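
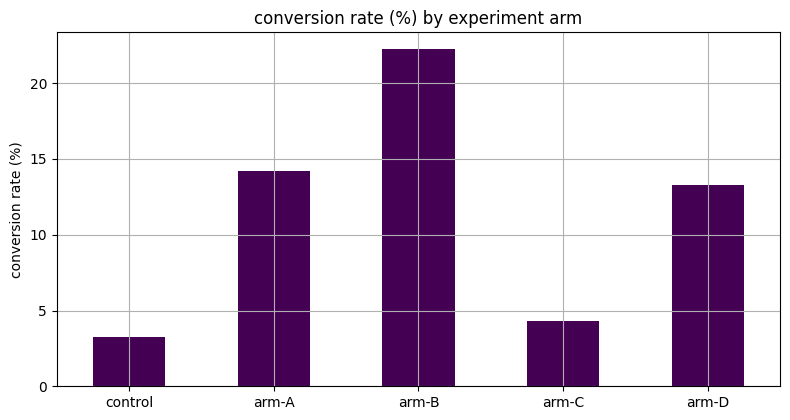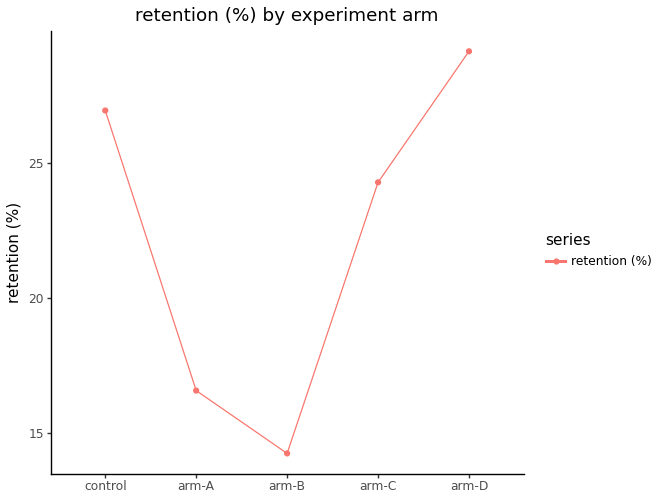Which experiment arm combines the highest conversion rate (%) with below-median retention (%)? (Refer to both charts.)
arm-B

Chart 2 median retention (%) ≈ 25; below-median experiment arms: arm-A, arm-B. Among those, arm-B has the highest conversion rate (%) (≈ 20).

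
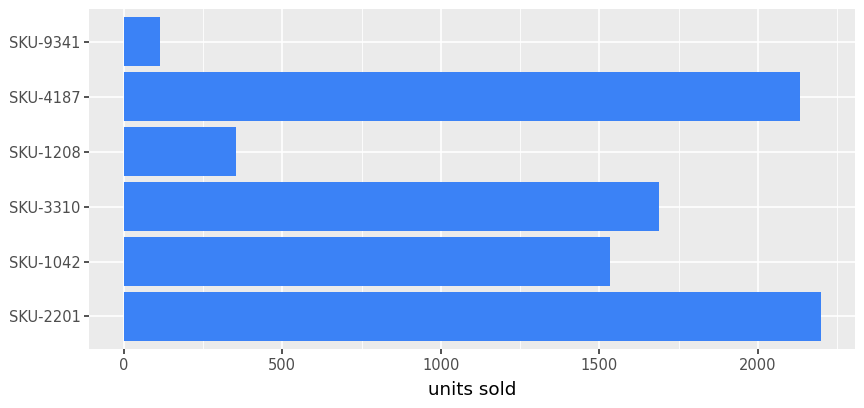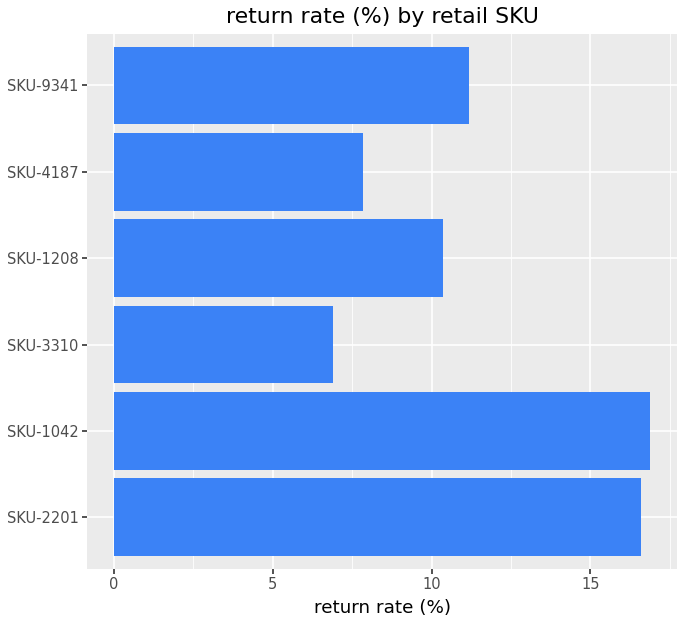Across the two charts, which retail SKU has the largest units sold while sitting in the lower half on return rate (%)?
Chart 2 median return rate (%) ≈ 10; below-median retail SKUs: SKU-3310, SKU-1208, SKU-4187. Among those, SKU-4187 has the highest units sold (≈ 2000).

SKU-4187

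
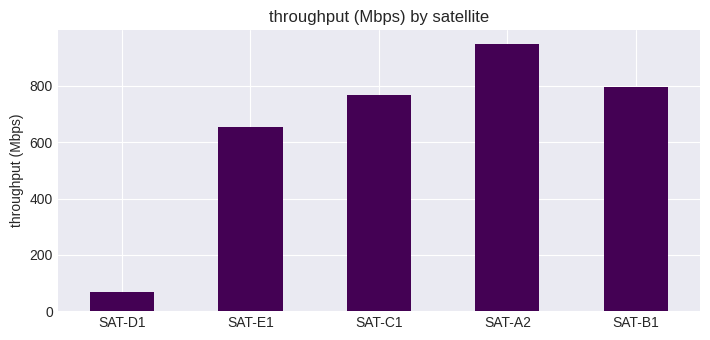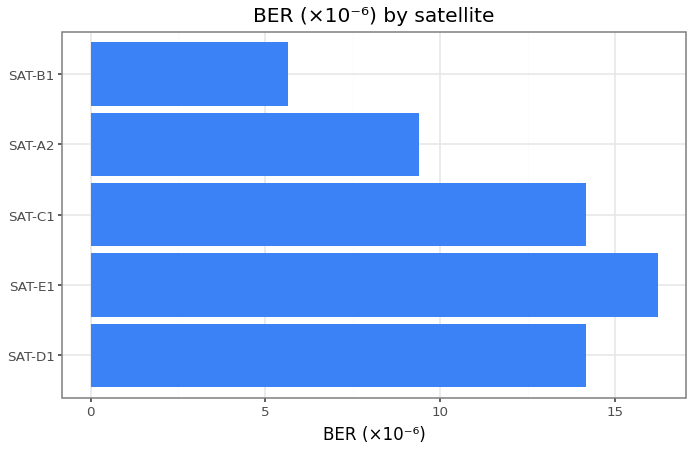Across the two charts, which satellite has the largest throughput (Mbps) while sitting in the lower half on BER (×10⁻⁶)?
Chart 2 median BER (×10⁻⁶) ≈ 14; below-median satellites: SAT-A2, SAT-B1. Among those, SAT-A2 has the highest throughput (Mbps) (≈ 900).

SAT-A2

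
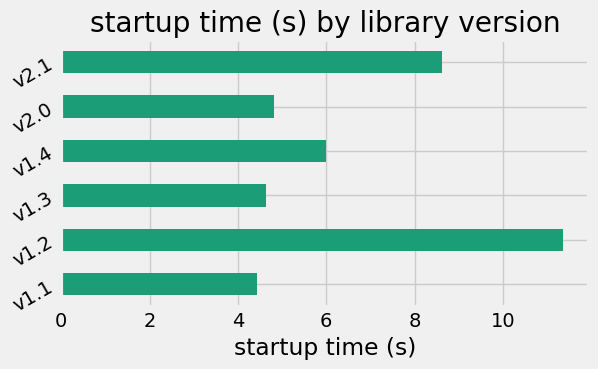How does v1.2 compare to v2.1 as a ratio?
≈ 1.22×

v1.2 ≈ 11, v2.1 ≈ 9; 11/9 ≈ 1.22.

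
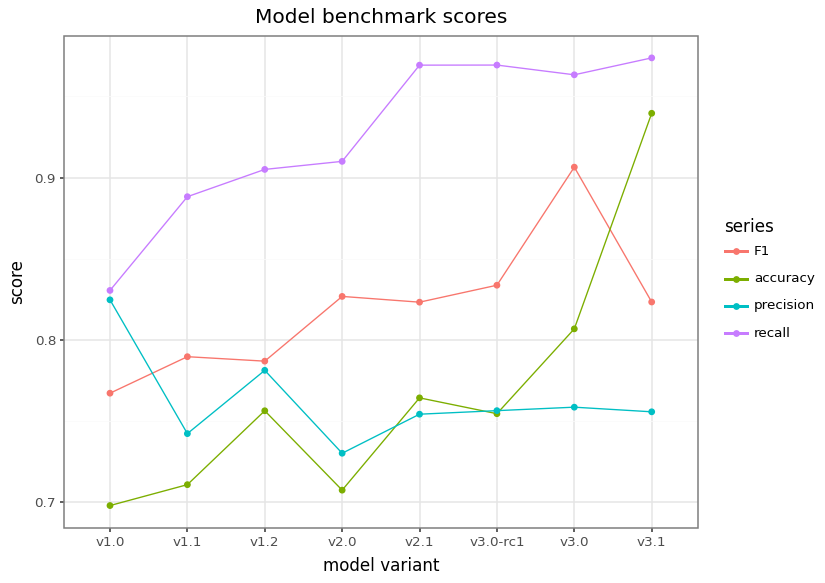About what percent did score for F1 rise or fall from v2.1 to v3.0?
≈ +12.5%

v2.1 ≈ 0.80, v3.0 ≈ 0.90; (0.90 − 0.80) / 0.80 ≈ +12.5%.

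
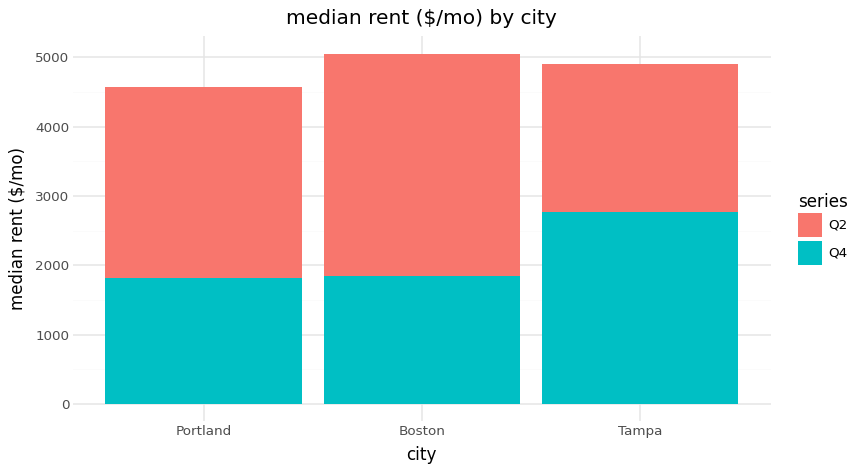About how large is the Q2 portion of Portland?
Q2 top ≈ 4500, bottom ≈ 2000; segment ≈ 2500.

≈ 2500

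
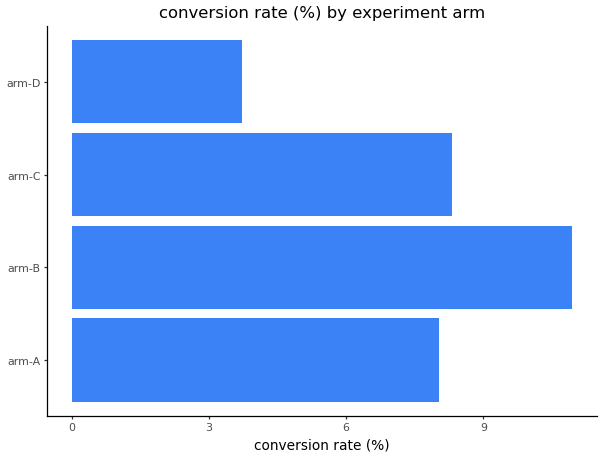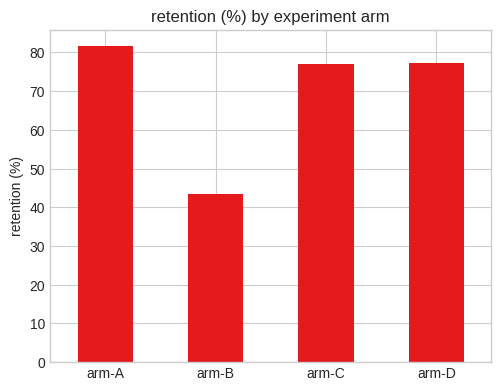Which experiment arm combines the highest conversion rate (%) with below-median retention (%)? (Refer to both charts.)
Chart 2 median retention (%) ≈ 80; below-median experiment arms: arm-B, arm-C. Among those, arm-B has the highest conversion rate (%) (≈ 10).

arm-B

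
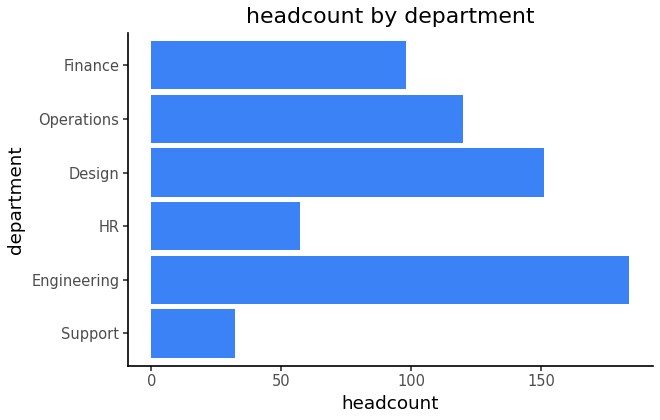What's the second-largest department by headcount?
Design

Top 3: Engineering ≈ 180, Design ≈ 160, Operations ≈ 120.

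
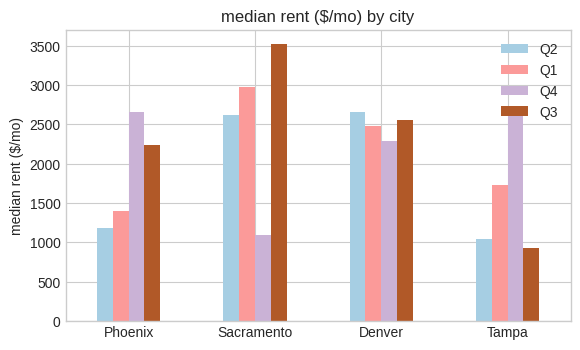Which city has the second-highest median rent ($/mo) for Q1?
Top 3 for Q1: Sacramento ≈ 3000, Denver ≈ 2500, Tampa ≈ 1500.

Denver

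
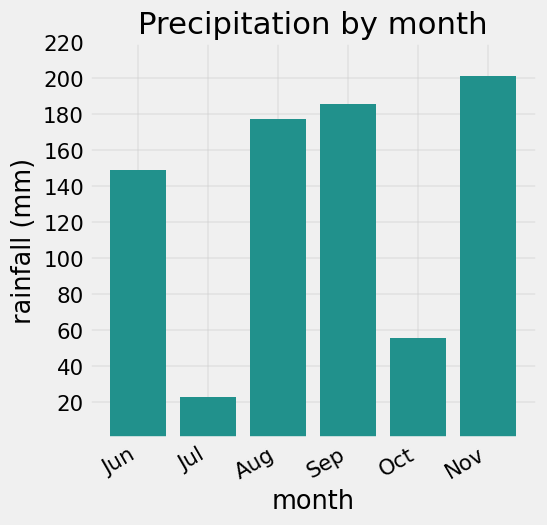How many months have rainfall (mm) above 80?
Above 80: Jun, Aug, Sep, Nov.

4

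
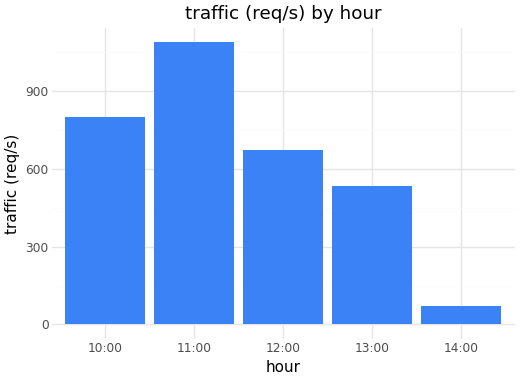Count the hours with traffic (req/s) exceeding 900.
1

Above 900: 11:00.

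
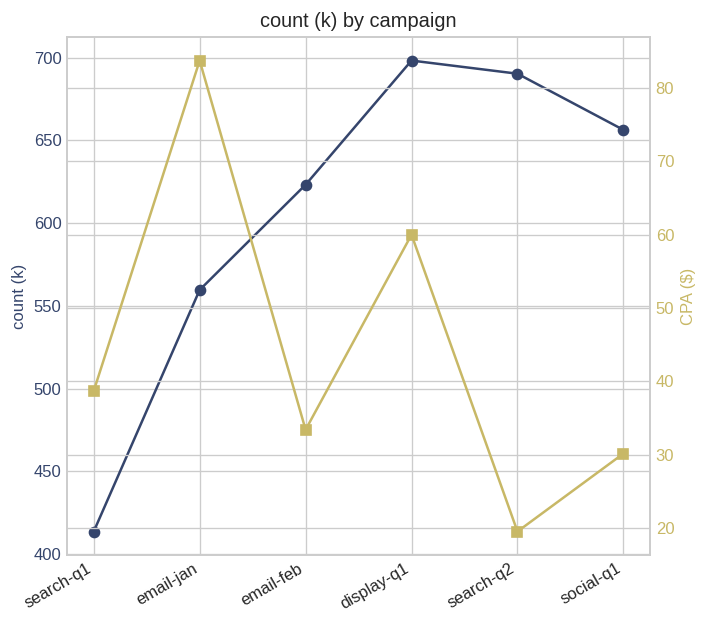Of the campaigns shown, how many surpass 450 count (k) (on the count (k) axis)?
5

Above 450: email-jan, email-feb, display-q1, search-q2, social-q1.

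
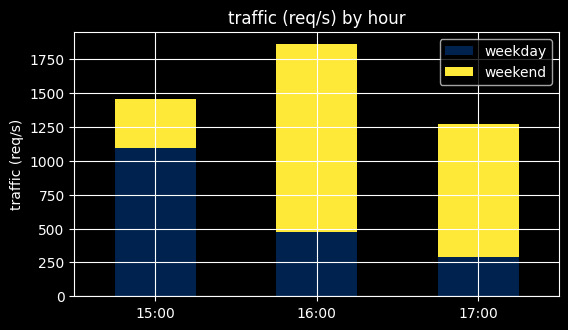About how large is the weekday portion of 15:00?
weekday top ≈ 1000, bottom ≈ 0; segment ≈ 1000.

≈ 1000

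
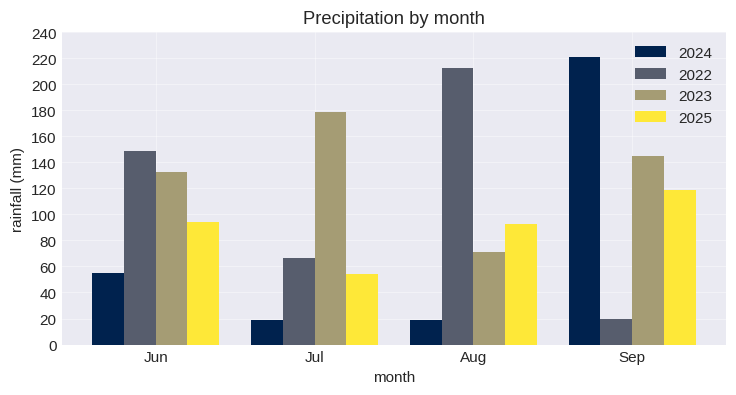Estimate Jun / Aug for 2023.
≈ 1.75×

Jun ≈ 140, Aug ≈ 80; 140/80 ≈ 1.75.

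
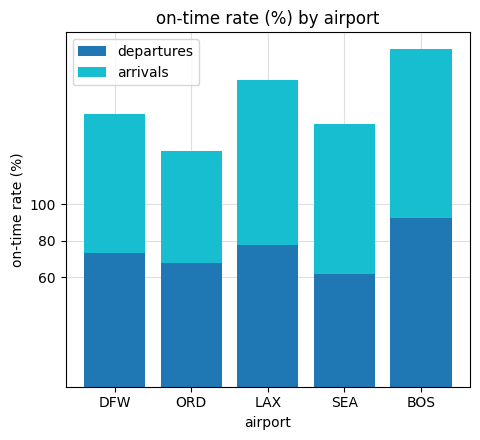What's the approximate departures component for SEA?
≈ 60

departures top ≈ 60, bottom ≈ 0; segment ≈ 60.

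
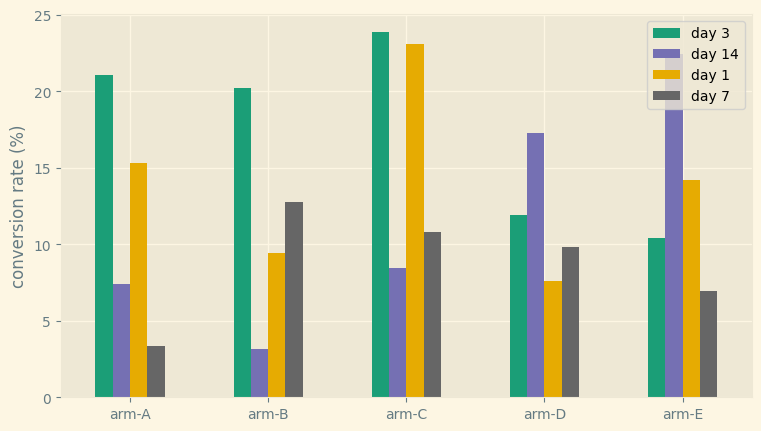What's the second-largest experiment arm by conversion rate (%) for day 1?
arm-A

Top 3 for day 1: arm-C ≈ 24, arm-A ≈ 16, arm-E ≈ 14.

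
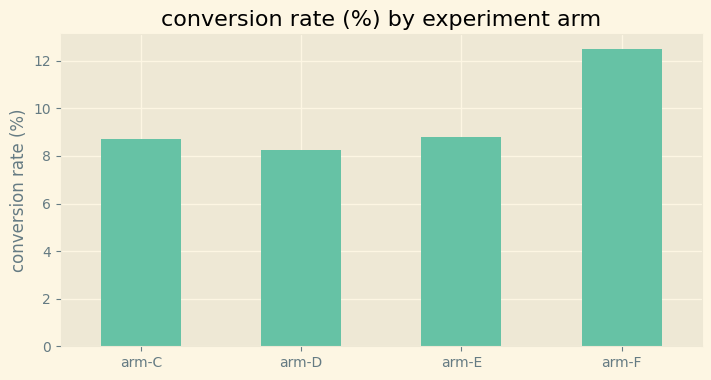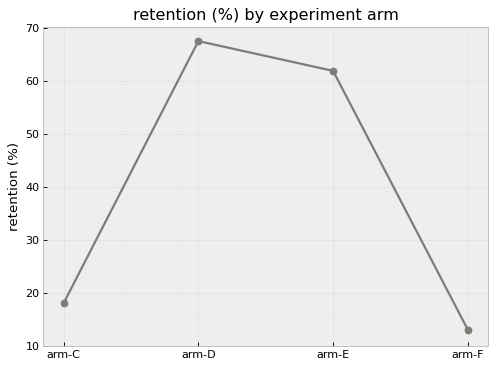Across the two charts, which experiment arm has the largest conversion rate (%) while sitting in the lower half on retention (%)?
Chart 2 median retention (%) ≈ 40; below-median experiment arms: arm-C, arm-F. Among those, arm-F has the highest conversion rate (%) (≈ 12).

arm-F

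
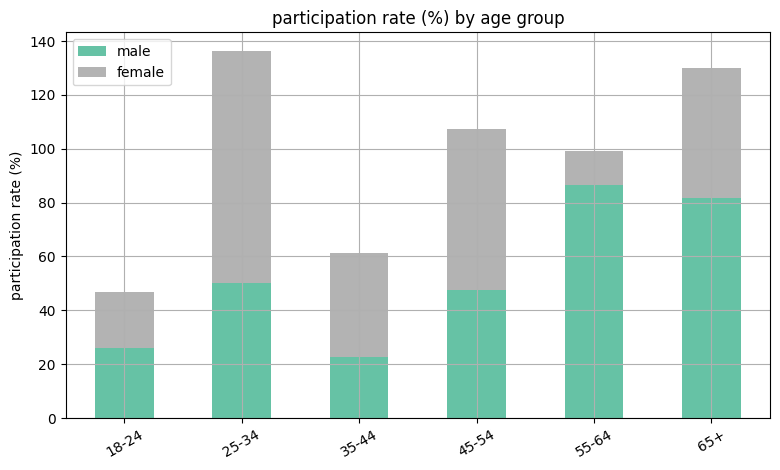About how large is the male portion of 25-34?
male top ≈ 60, bottom ≈ 0; segment ≈ 60.

≈ 60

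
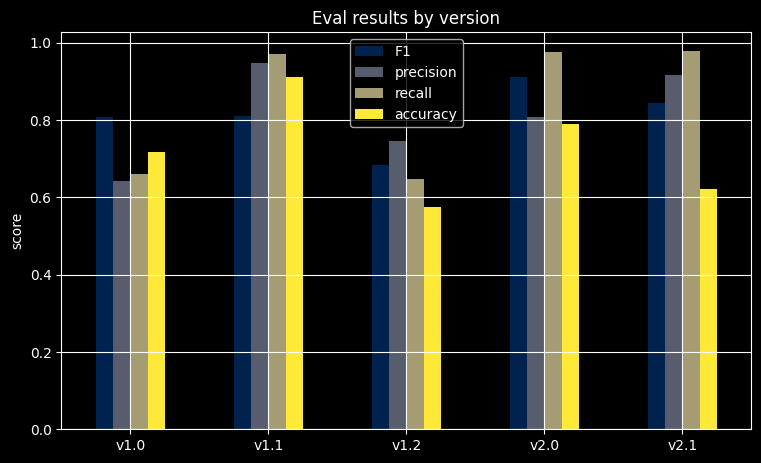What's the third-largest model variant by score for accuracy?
Top 4 for accuracy: v1.1 ≈ 0.9, v2.0 ≈ 0.8, v1.0 ≈ 0.7, v2.1 ≈ 0.6.

v1.0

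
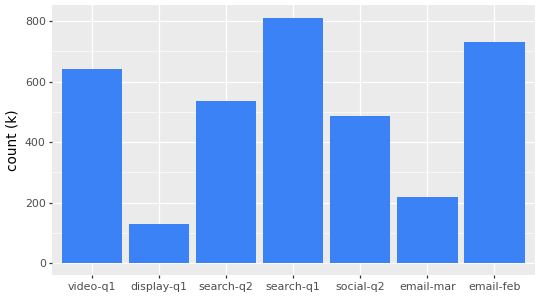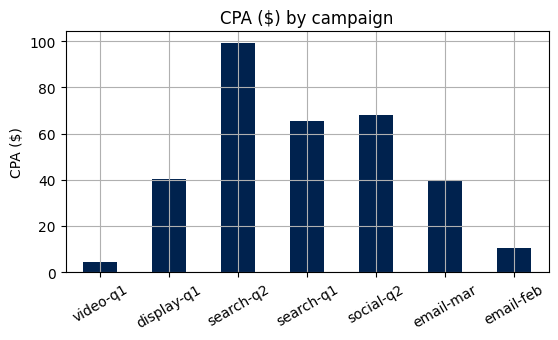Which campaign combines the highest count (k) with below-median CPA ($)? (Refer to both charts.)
Chart 2 median CPA ($) ≈ 40; below-median campaigns: video-q1, email-mar, email-feb. Among those, email-feb has the highest count (k) (≈ 700).

email-feb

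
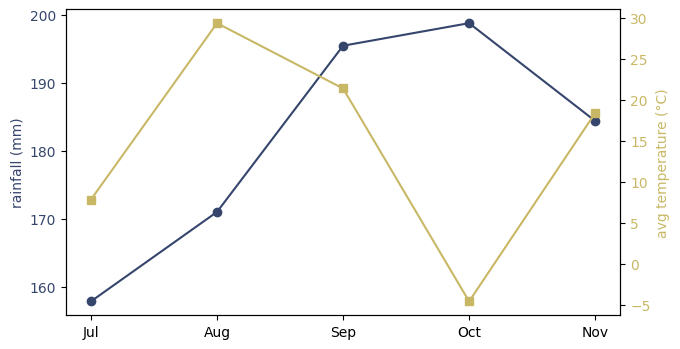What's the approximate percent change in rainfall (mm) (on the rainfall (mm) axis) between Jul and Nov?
Jul ≈ 160, Nov ≈ 185; (185 − 160) / 160 ≈ +15.6%.

≈ +15.6%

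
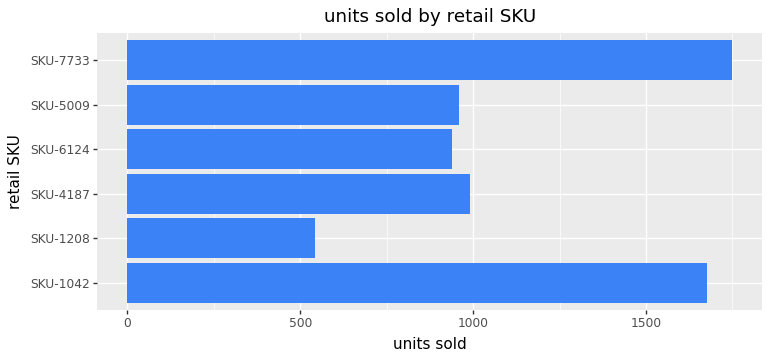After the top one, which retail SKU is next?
Top 3: SKU-7733 ≈ 1800, SKU-1042 ≈ 1600, SKU-4187 ≈ 1000.

SKU-1042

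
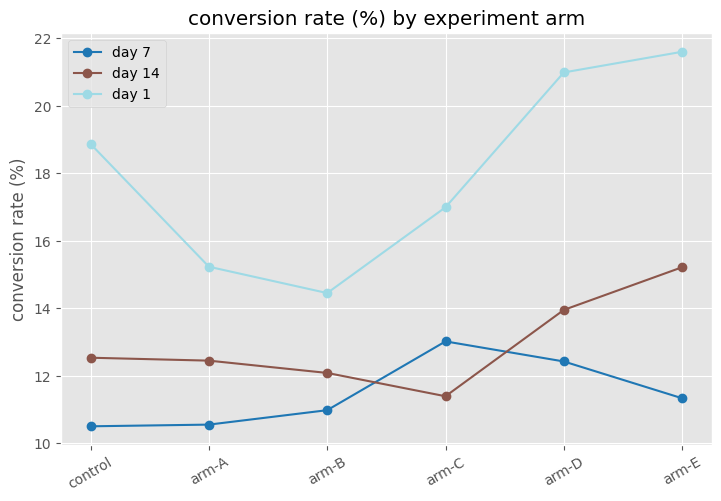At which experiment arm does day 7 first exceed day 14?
arm-C

arm-B: day 7 ≈ 11 vs day 14 ≈ 12 (not yet); arm-C: day 7 ≈ 13 vs day 14 ≈ 11 (first crossover).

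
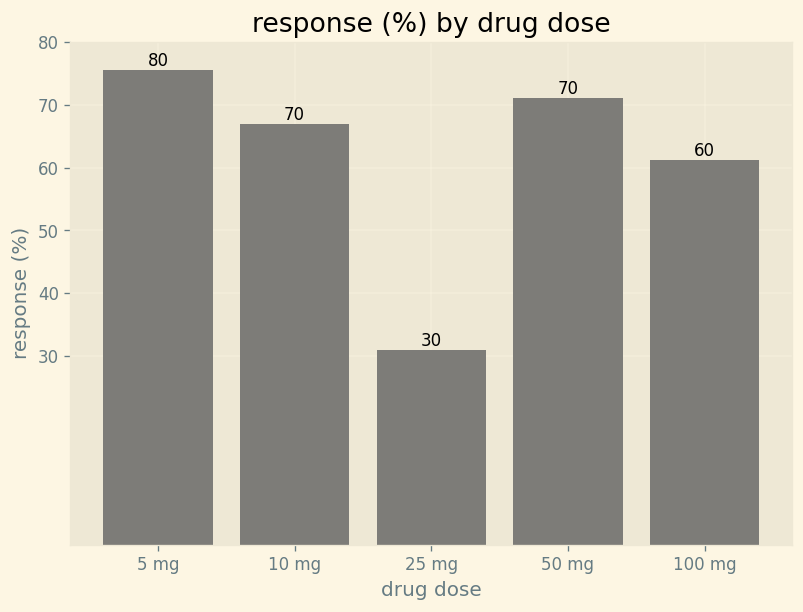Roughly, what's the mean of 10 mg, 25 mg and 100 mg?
(70 + 30 + 60) / 3 ≈ 53.

≈ 53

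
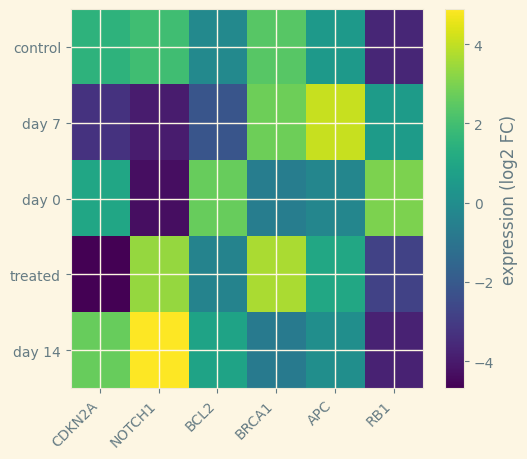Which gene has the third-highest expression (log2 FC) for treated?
Top 4 for treated: BRCA1 ≈ 4, NOTCH1 ≈ 3, APC ≈ 1, BCL2 ≈ 0.

APC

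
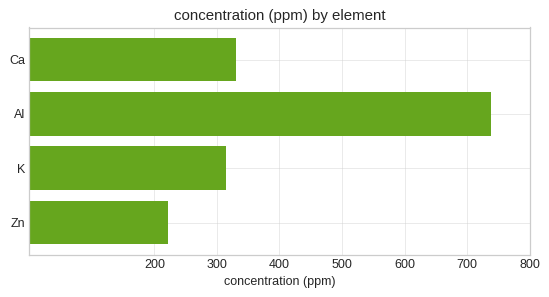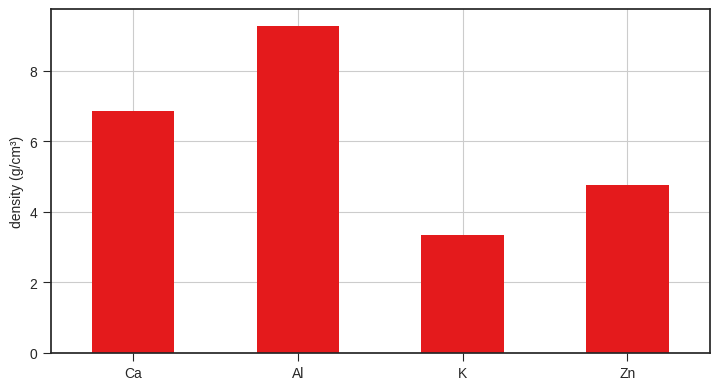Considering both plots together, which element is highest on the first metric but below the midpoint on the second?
Chart 2 median density (g/cm³) ≈ 6; below-median elements: K, Zn. Among those, K has the highest concentration (ppm) (≈ 300).

K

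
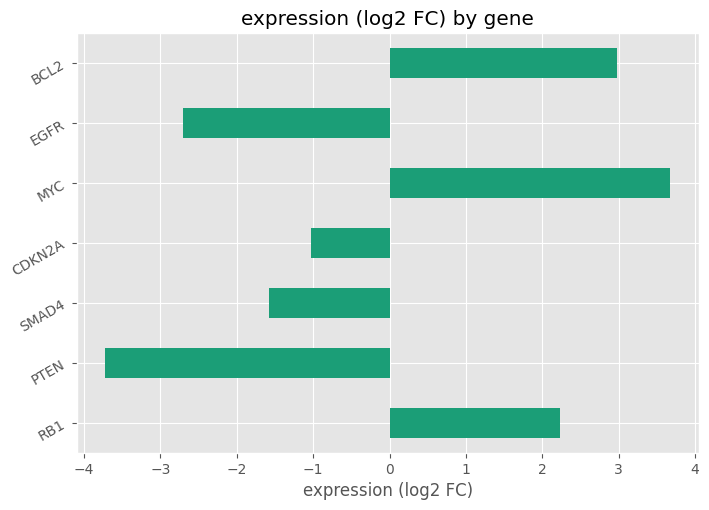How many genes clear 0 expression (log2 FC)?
3

Above 0: RB1, MYC, BCL2.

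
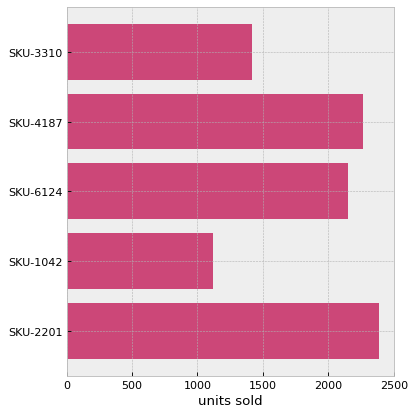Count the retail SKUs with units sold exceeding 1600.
3

Above 1600: SKU-4187, SKU-6124, SKU-2201.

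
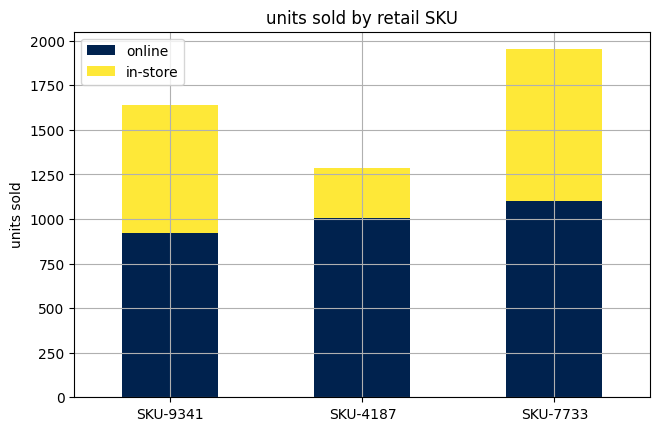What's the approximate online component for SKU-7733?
online top ≈ 1200, bottom ≈ 0; segment ≈ 1200.

≈ 1200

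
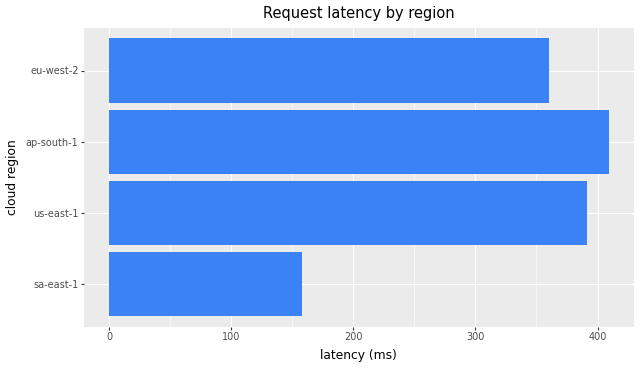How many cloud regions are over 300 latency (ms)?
3

Above 300: us-east-1, ap-south-1, eu-west-2.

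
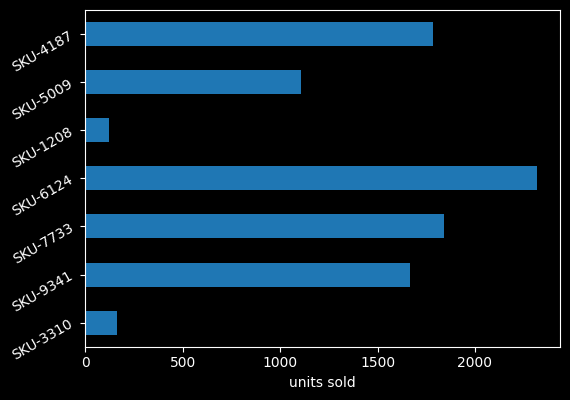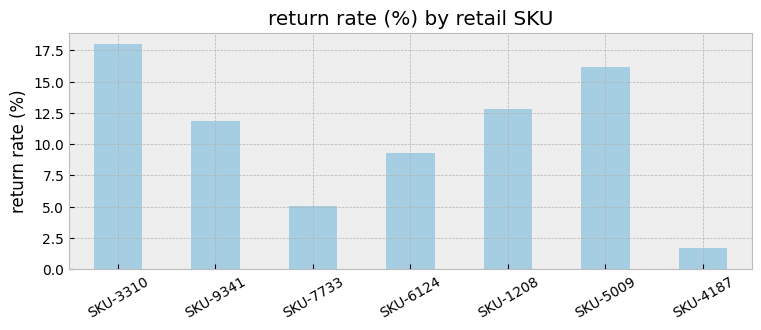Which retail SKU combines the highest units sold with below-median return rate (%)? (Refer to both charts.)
Chart 2 median return rate (%) ≈ 12; below-median retail SKUs: SKU-7733, SKU-6124, SKU-4187. Among those, SKU-6124 has the highest units sold (≈ 2500).

SKU-6124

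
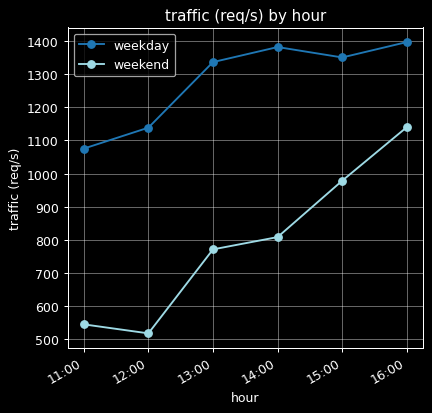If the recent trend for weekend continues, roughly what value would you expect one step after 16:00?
Last three: 800, 1000, 1100 → slope ≈ 150/step → next ≈ 1250.

≈ 1250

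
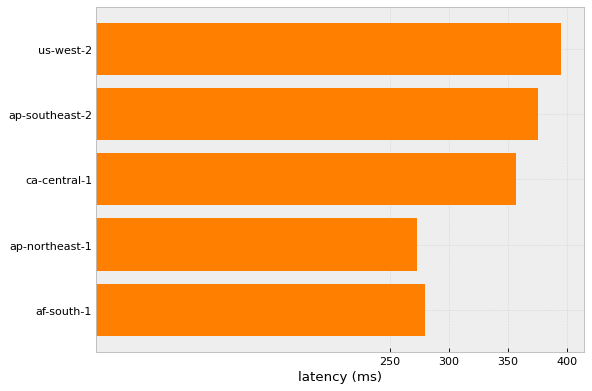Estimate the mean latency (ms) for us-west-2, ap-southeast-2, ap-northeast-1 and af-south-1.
≈ 338

(400 + 400 + 250 + 300) / 4 ≈ 338.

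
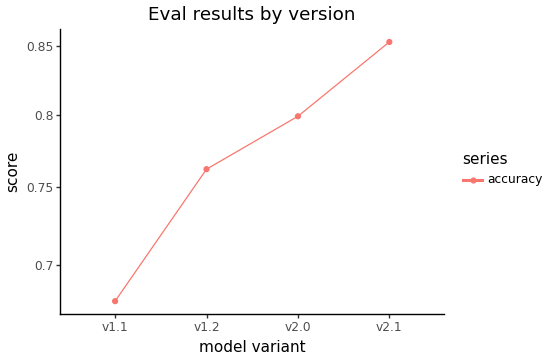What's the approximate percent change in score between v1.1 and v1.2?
≈ +11.8%

v1.1 ≈ 0.68, v1.2 ≈ 0.76; (0.76 − 0.68) / 0.68 ≈ +11.8%.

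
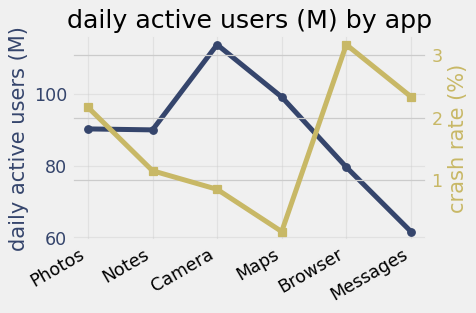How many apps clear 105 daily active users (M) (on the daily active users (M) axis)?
1

Above 105: Camera.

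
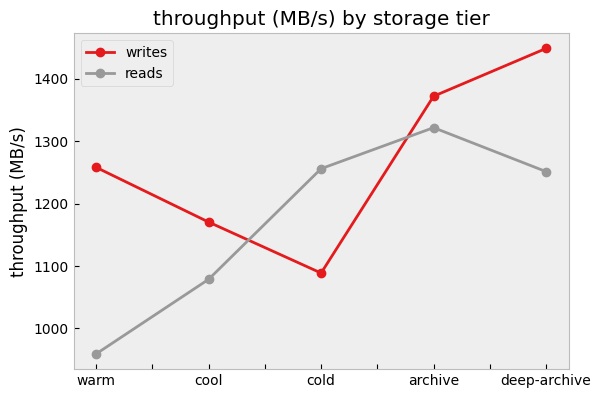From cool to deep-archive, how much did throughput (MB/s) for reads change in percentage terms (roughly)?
cool ≈ 1100, deep-archive ≈ 1250; (1250 − 1100) / 1100 ≈ +13.6%.

≈ +13.6%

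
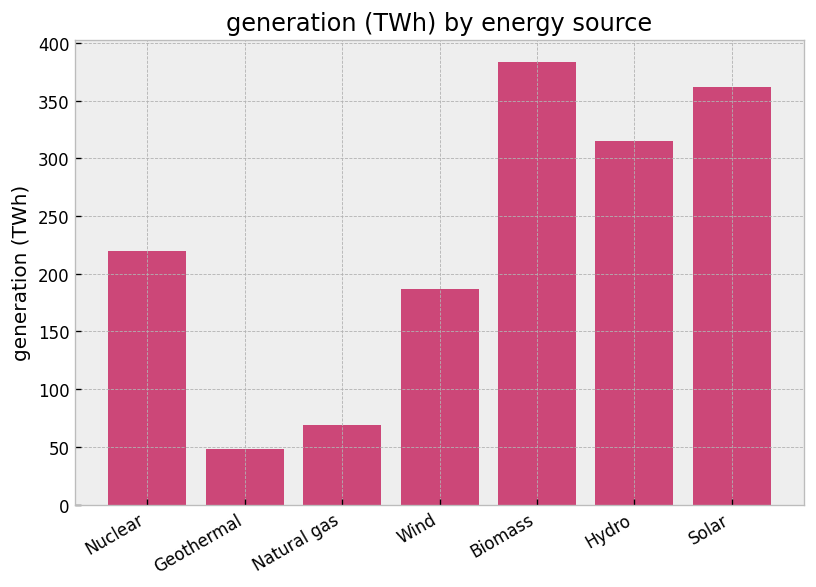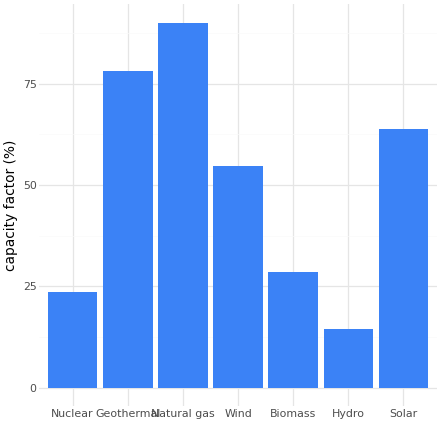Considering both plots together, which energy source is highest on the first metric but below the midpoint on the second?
Biomass

Chart 2 median capacity factor (%) ≈ 50; below-median energy sources: Nuclear, Biomass, Hydro. Among those, Biomass has the highest generation (TWh) (≈ 400).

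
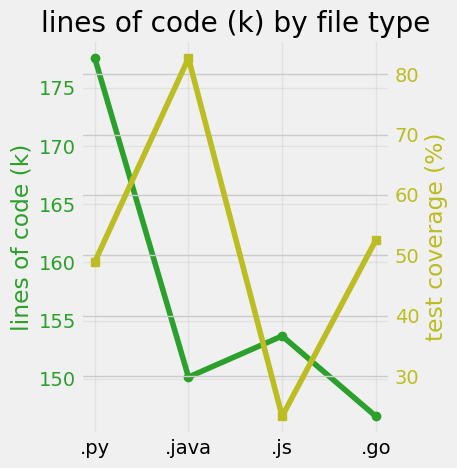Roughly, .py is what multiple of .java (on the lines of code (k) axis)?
.py ≈ 180, .java ≈ 150; 180/150 ≈ 1.2.

≈ 1.2×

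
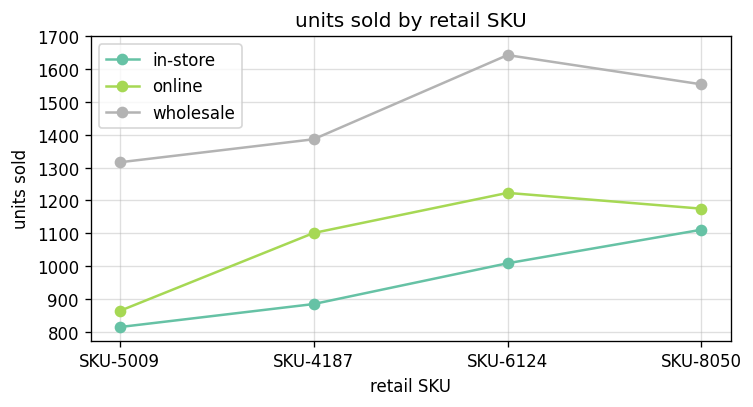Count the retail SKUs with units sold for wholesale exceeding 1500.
2

Above 1500: SKU-6124, SKU-8050.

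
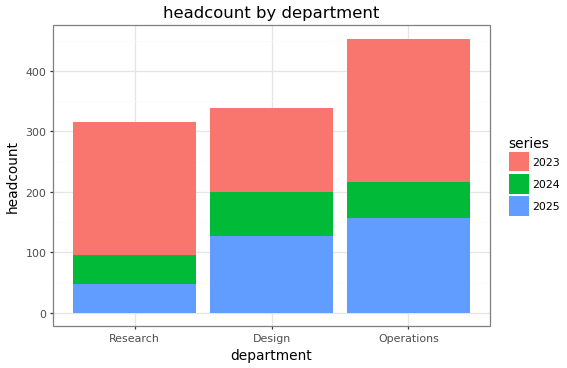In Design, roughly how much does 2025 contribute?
≈ 150

2025 top ≈ 150, bottom ≈ 0; segment ≈ 150.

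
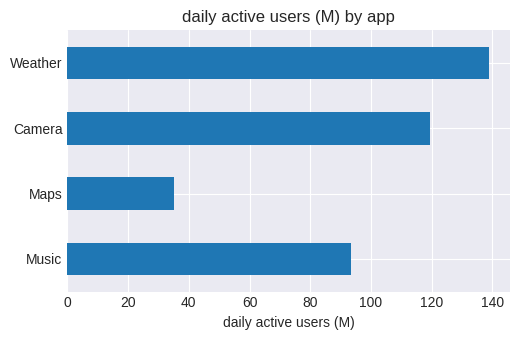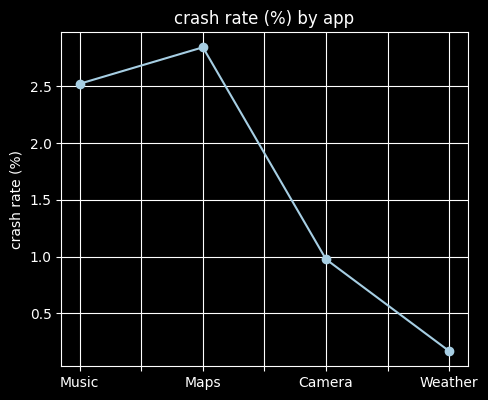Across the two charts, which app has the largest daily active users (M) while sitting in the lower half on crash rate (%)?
Weather

Chart 2 median crash rate (%) ≈ 1.5; below-median apps: Camera, Weather. Among those, Weather has the highest daily active users (M) (≈ 140).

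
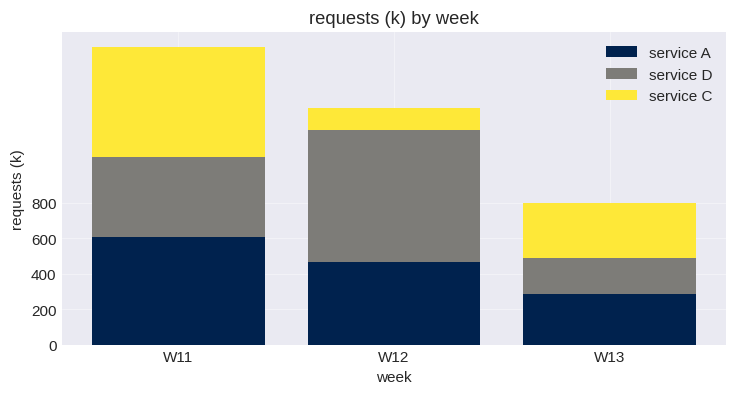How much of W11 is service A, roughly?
service A top ≈ 600, bottom ≈ 0; segment ≈ 600.

≈ 600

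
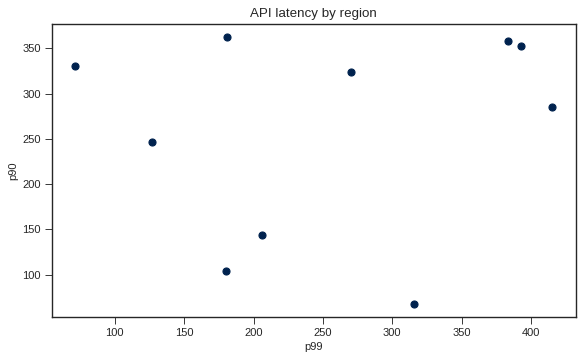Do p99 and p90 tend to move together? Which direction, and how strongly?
no clear correlation

Points are roughly uncorrelated; weak (|r| ≈ 0.1).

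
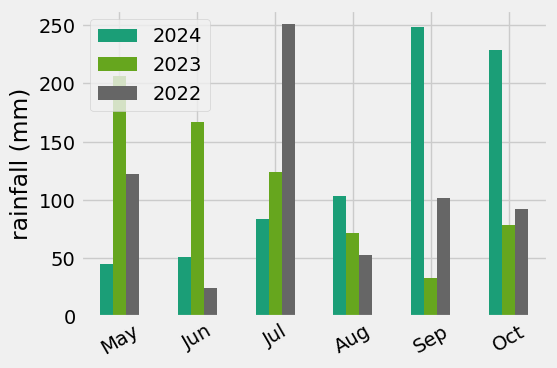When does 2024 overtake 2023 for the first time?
Jul: 2024 ≈ 75 vs 2023 ≈ 125 (not yet); Aug: 2024 ≈ 100 vs 2023 ≈ 75 (first crossover).

Aug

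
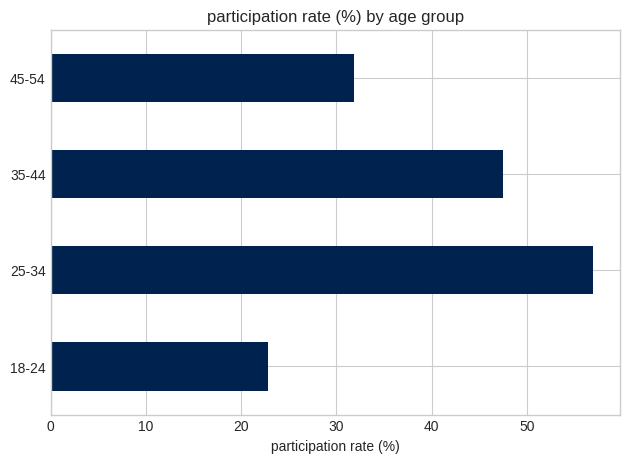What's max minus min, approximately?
≈ 30

Max 25-34 ≈ 55, min 18-24 ≈ 25; range ≈ 30.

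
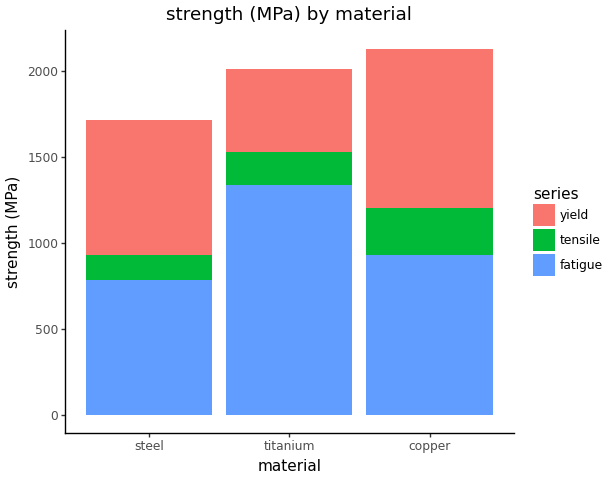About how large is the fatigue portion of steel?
fatigue top ≈ 800, bottom ≈ 0; segment ≈ 800.

≈ 800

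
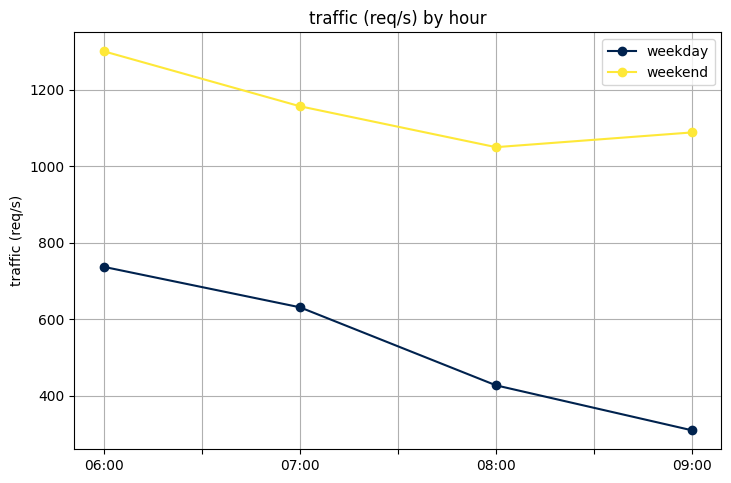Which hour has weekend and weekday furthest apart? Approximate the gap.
09:00, ≈ 800 req/s

09:00: weekend ≈ 1100, weekday ≈ 300 → gap ≈ 800. Next-largest (08:00) is only ≈ 600.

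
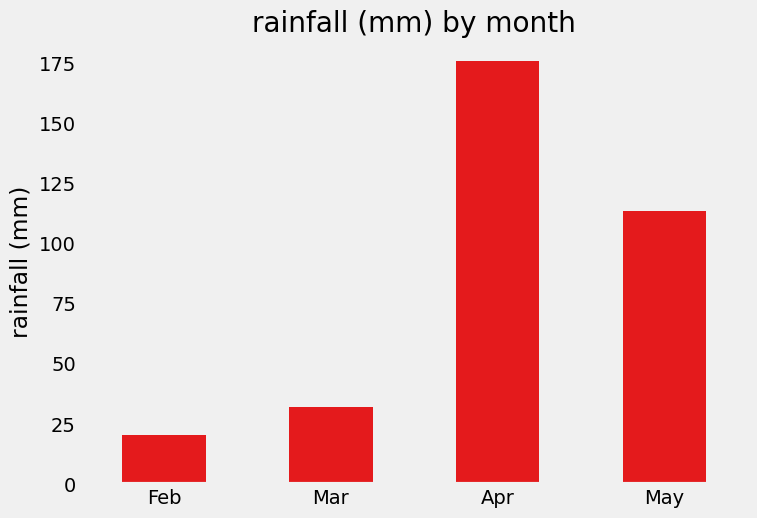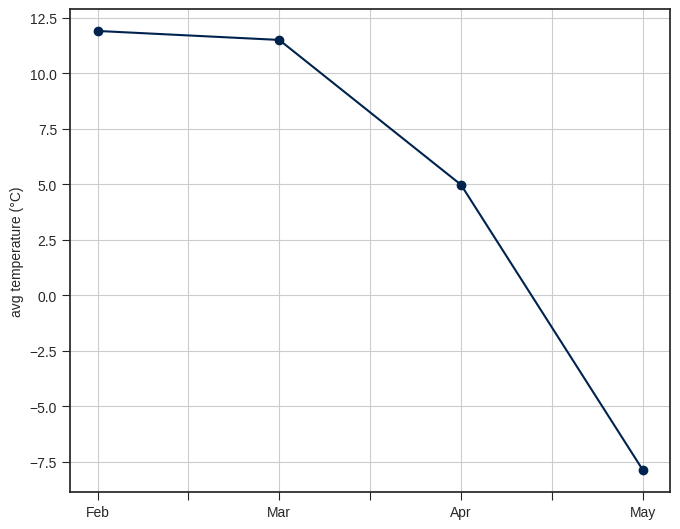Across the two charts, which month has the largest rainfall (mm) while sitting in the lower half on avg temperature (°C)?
Chart 2 median avg temperature (°C) ≈ 8; below-median months: Apr, May. Among those, Apr has the highest rainfall (mm) (≈ 180).

Apr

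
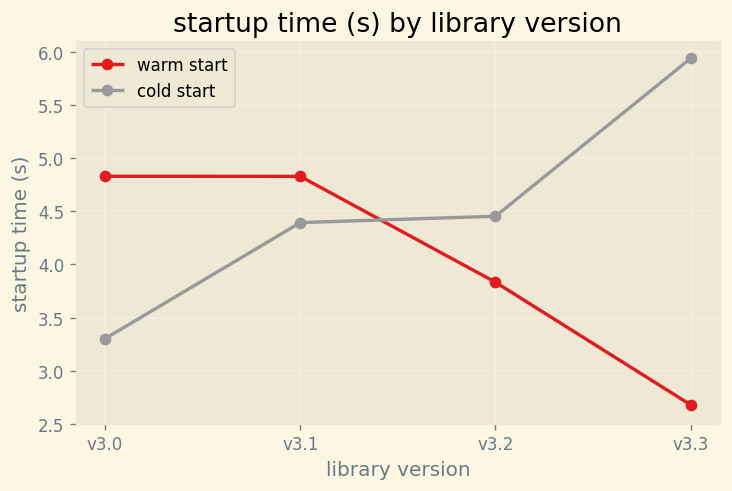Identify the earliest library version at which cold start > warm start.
v3.1: cold start ≈ 4.5 vs warm start ≈ 5.0 (not yet); v3.2: cold start ≈ 4.5 vs warm start ≈ 4.0 (first crossover).

v3.2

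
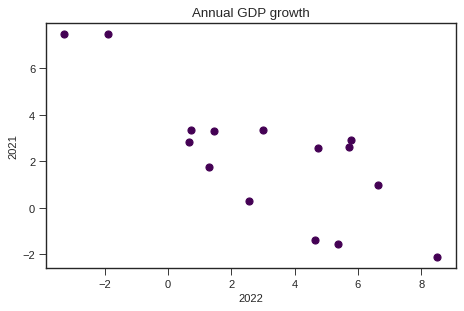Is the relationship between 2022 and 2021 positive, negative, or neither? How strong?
negative, strong

Points are negatively correlated; strong (|r| ≈ 0.8).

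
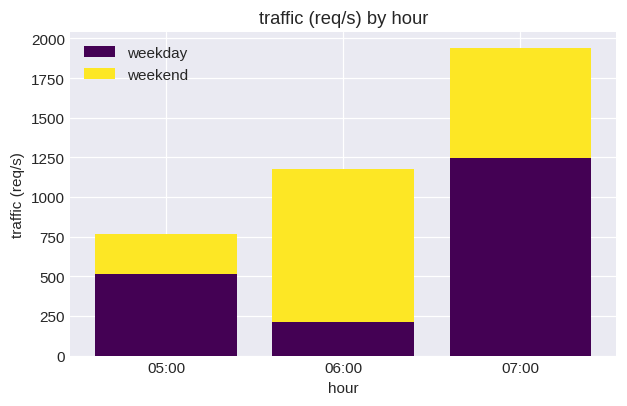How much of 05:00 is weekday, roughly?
weekday top ≈ 600, bottom ≈ 0; segment ≈ 600.

≈ 600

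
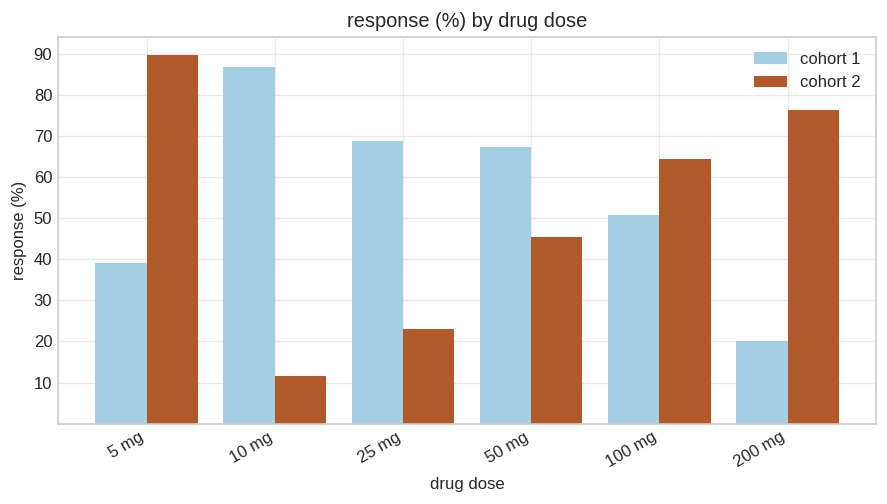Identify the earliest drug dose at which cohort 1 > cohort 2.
10 mg

5 mg: cohort 1 ≈ 40 vs cohort 2 ≈ 90 (not yet); 10 mg: cohort 1 ≈ 90 vs cohort 2 ≈ 10 (first crossover).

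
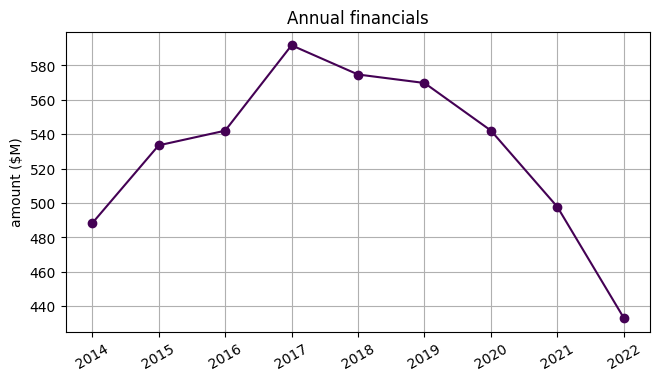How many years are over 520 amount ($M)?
Above 520: 2015, 2016, 2017, 2018, 2019, 2020.

6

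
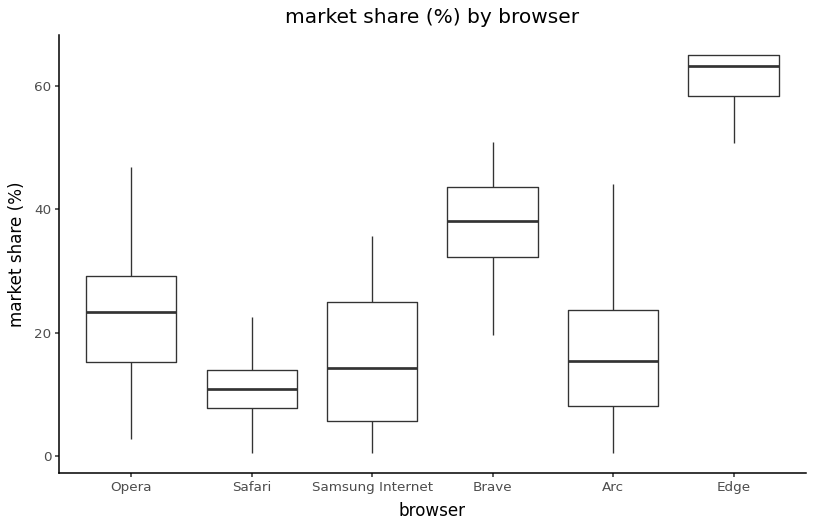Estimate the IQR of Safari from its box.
≈ 5

Q3 ≈ 15, Q1 ≈ 10; IQR ≈ 5.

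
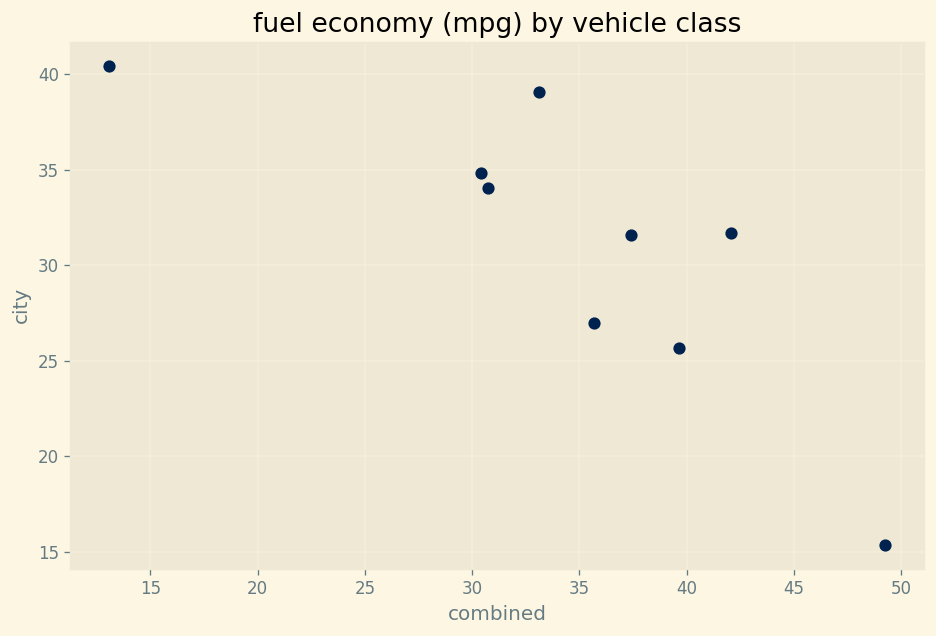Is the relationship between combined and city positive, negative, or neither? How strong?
negative, strong

Points are negatively correlated; strong (|r| ≈ 0.8).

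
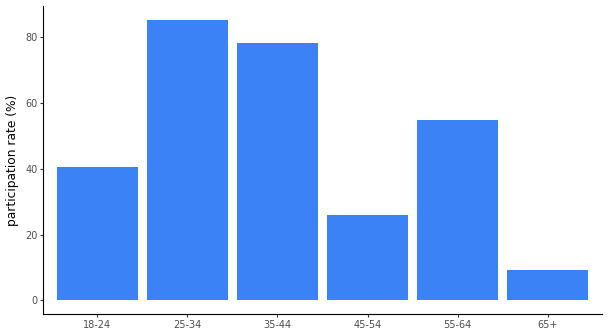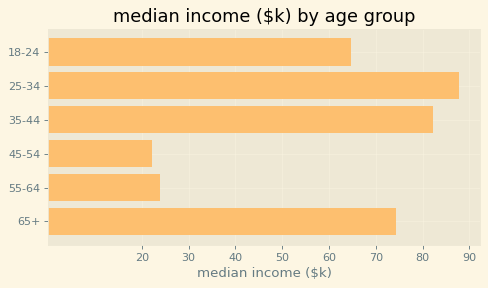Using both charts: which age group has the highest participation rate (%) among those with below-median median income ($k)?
55-64

Chart 2 median median income ($k) ≈ 70; below-median age groups: 18-24, 45-54, 55-64. Among those, 55-64 has the highest participation rate (%) (≈ 50).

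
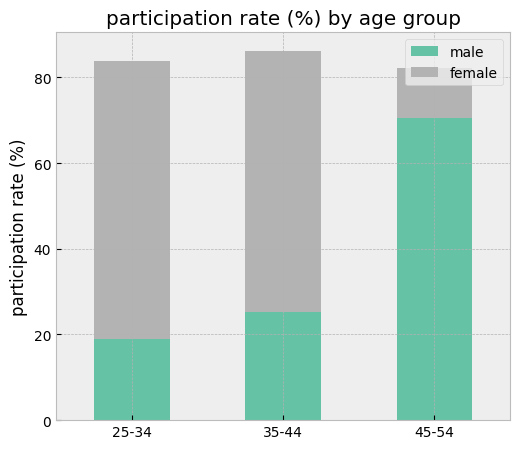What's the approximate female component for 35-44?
female top ≈ 90, bottom ≈ 30; segment ≈ 60.

≈ 60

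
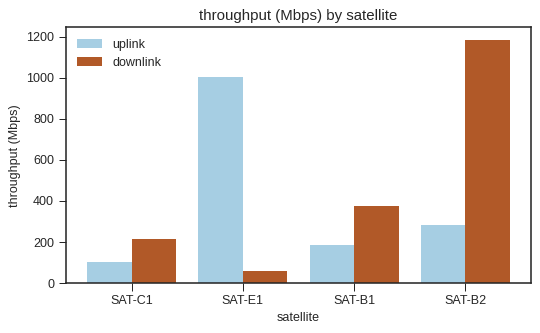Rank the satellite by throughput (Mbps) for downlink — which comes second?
Top 3 for downlink: SAT-B2 ≈ 1200, SAT-B1 ≈ 400, SAT-C1 ≈ 200.

SAT-B1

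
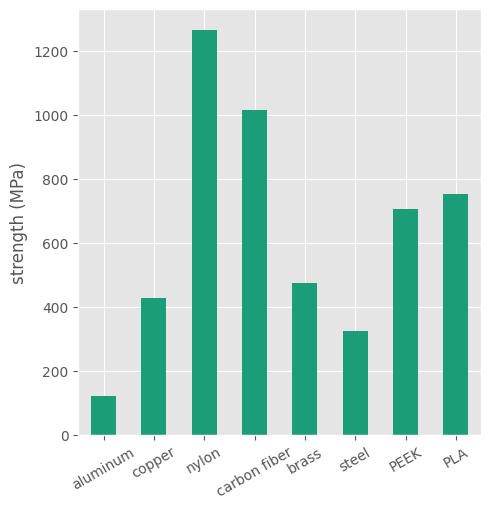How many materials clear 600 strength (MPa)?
Above 600: nylon, carbon fiber, PEEK, PLA.

4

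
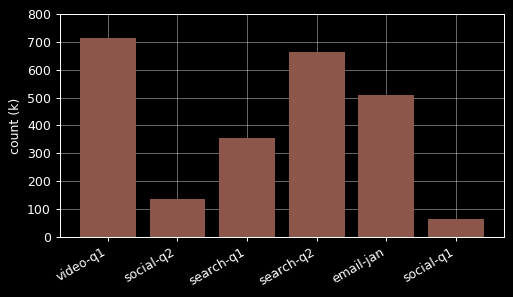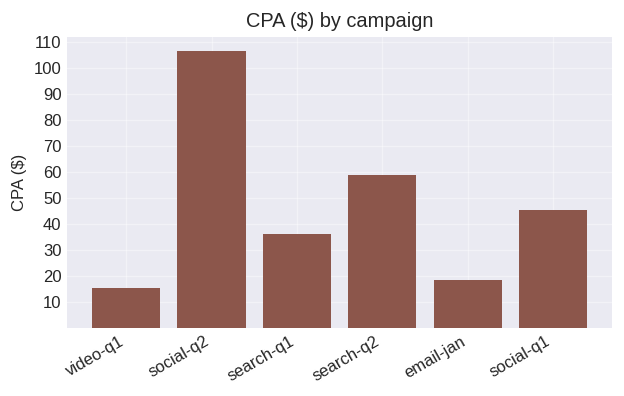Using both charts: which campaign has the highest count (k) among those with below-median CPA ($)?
Chart 2 median CPA ($) ≈ 40; below-median campaigns: video-q1, search-q1, email-jan. Among those, video-q1 has the highest count (k) (≈ 700).

video-q1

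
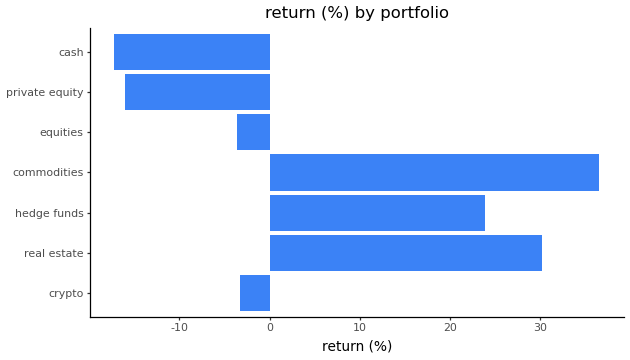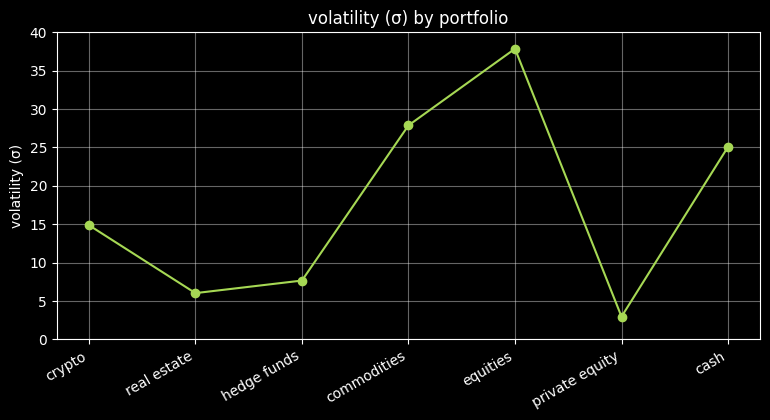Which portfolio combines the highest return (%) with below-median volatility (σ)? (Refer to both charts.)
real estate

Chart 2 median volatility (σ) ≈ 15; below-median portfolios: real estate, hedge funds, private equity. Among those, real estate has the highest return (%) (≈ 30).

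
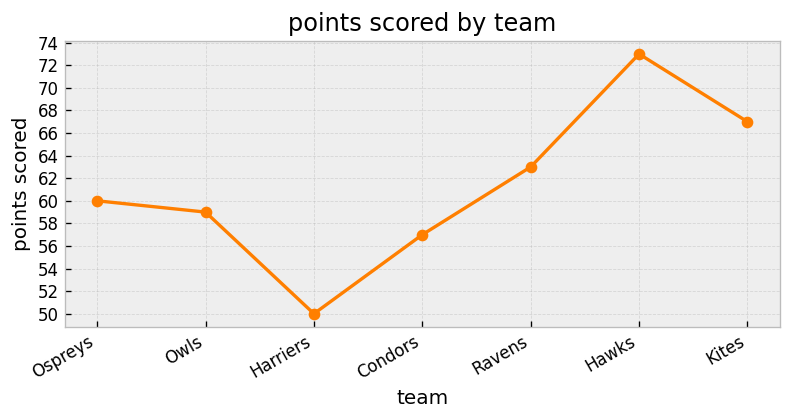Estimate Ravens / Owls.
Ravens ≈ 64, Owls ≈ 60; 64/60 ≈ 1.07.

≈ 1.07×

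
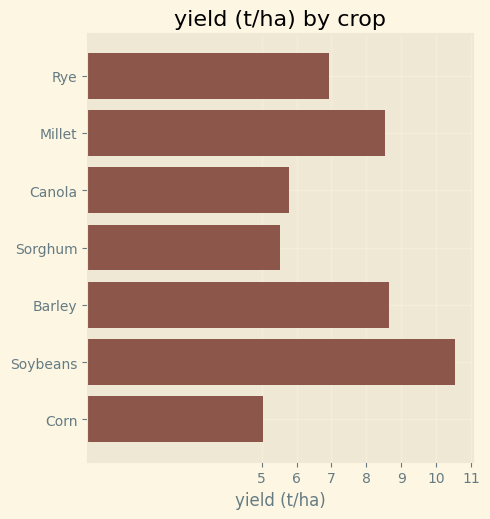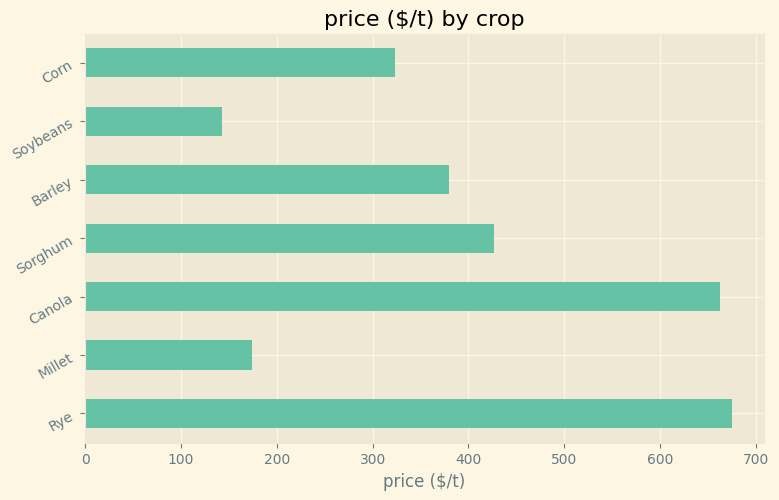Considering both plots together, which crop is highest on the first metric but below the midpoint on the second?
Chart 2 median price ($/t) ≈ 400; below-median crops: Millet, Soybeans, Corn. Among those, Soybeans has the highest yield (t/ha) (≈ 11).

Soybeans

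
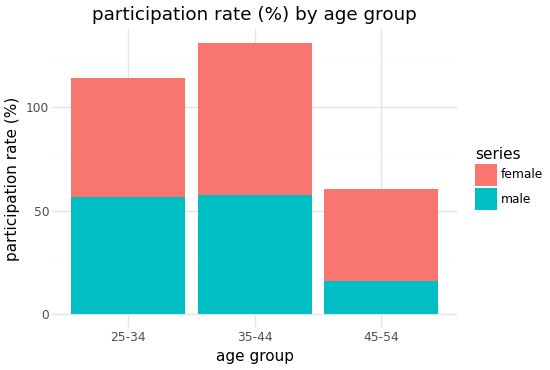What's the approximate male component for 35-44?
male top ≈ 60, bottom ≈ 0; segment ≈ 60.

≈ 60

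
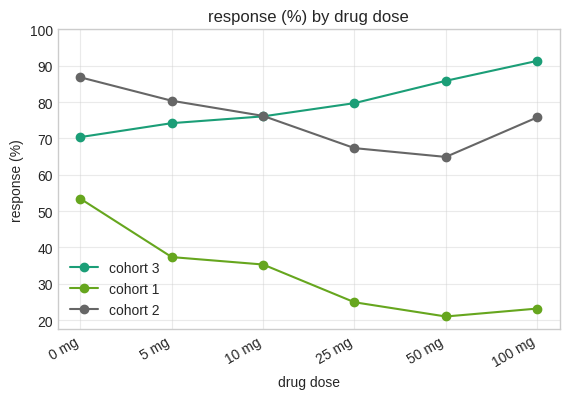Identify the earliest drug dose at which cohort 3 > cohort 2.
25 mg

10 mg: cohort 3 ≈ 80 vs cohort 2 ≈ 80 (not yet); 25 mg: cohort 3 ≈ 80 vs cohort 2 ≈ 70 (first crossover).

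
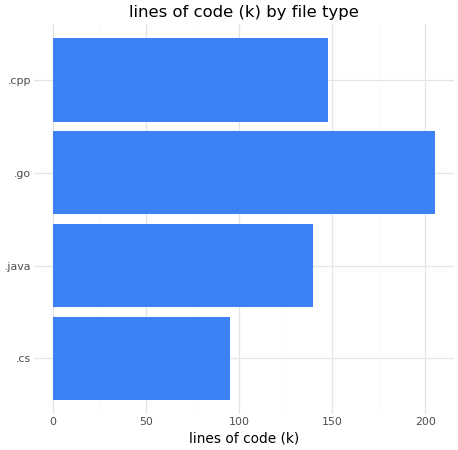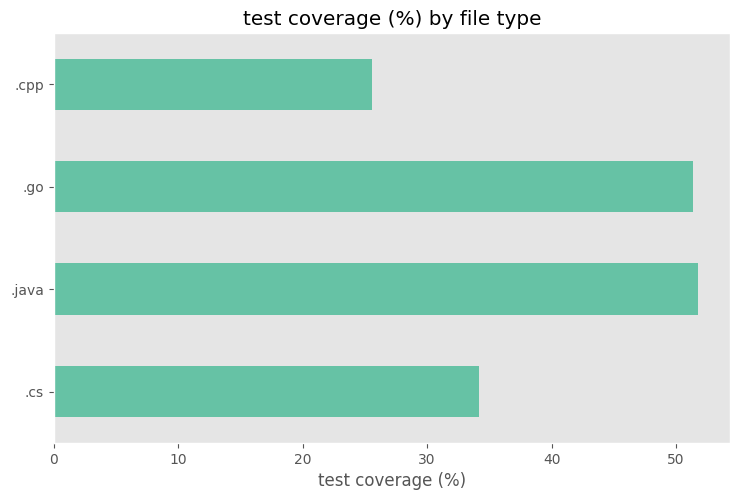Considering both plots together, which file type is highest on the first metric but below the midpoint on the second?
.cpp

Chart 2 median test coverage (%) ≈ 45; below-median file types: .cs, .cpp. Among those, .cpp has the highest lines of code (k) (≈ 140).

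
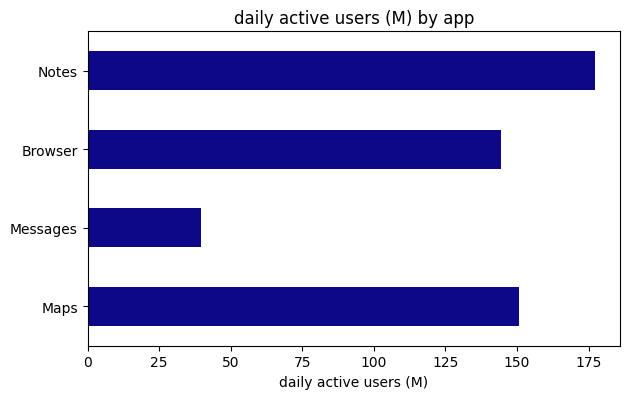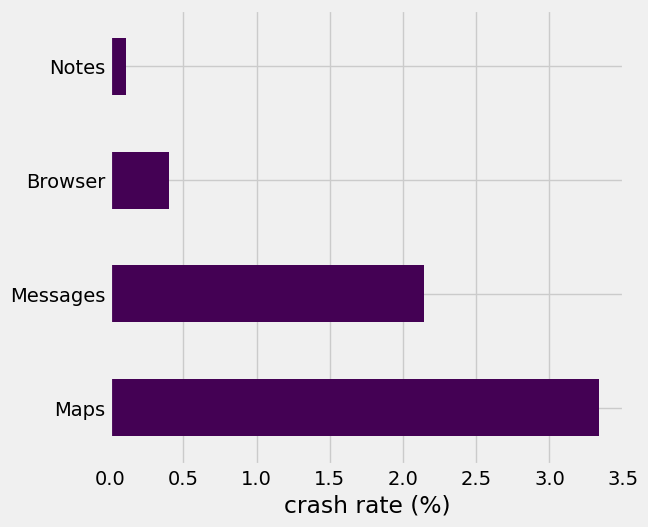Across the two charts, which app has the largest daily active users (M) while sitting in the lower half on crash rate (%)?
Notes

Chart 2 median crash rate (%) ≈ 1.5; below-median apps: Browser, Notes. Among those, Notes has the highest daily active users (M) (≈ 180).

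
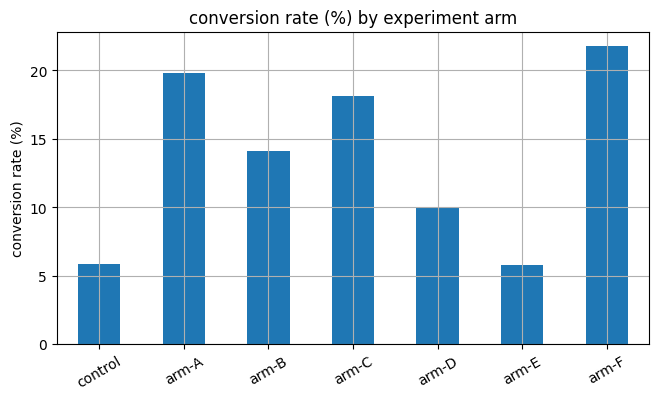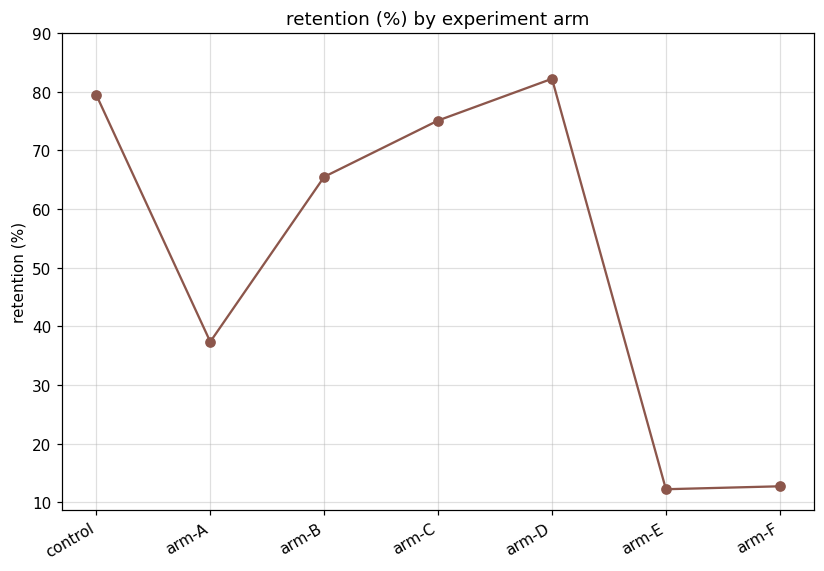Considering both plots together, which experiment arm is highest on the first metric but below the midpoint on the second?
arm-F

Chart 2 median retention (%) ≈ 70; below-median experiment arms: arm-A, arm-E, arm-F. Among those, arm-F has the highest conversion rate (%) (≈ 22).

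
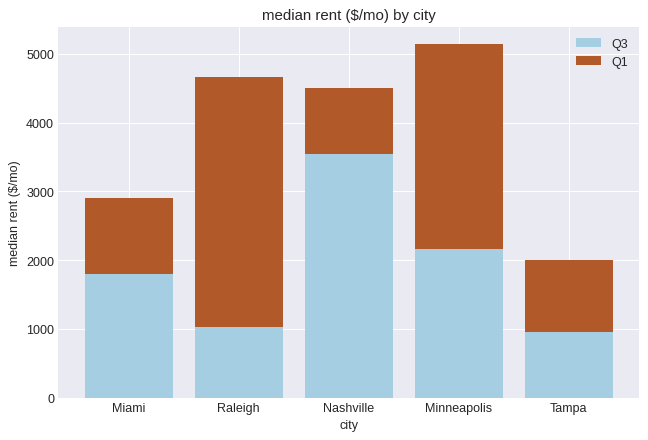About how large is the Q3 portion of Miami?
≈ 2000

Q3 top ≈ 2000, bottom ≈ 0; segment ≈ 2000.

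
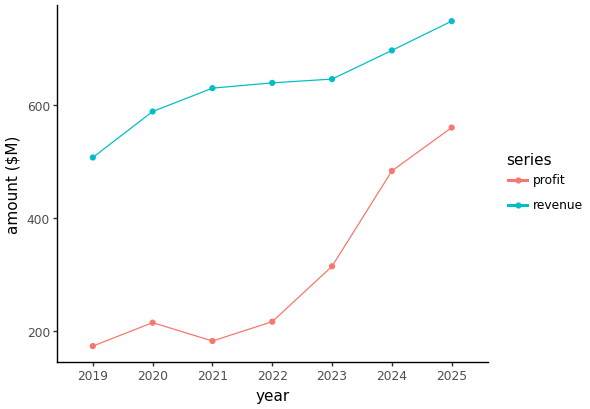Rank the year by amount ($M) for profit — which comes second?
Top 3 for profit: 2025 ≈ 550, 2024 ≈ 500, 2023 ≈ 300.

2024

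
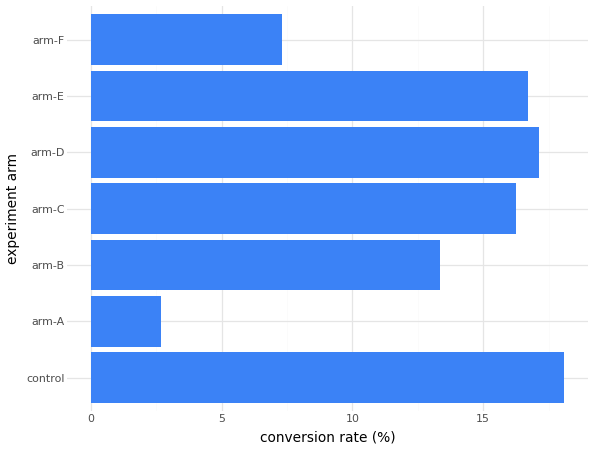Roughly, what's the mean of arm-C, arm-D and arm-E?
≈ 17

(16 + 18 + 16) / 3 ≈ 17.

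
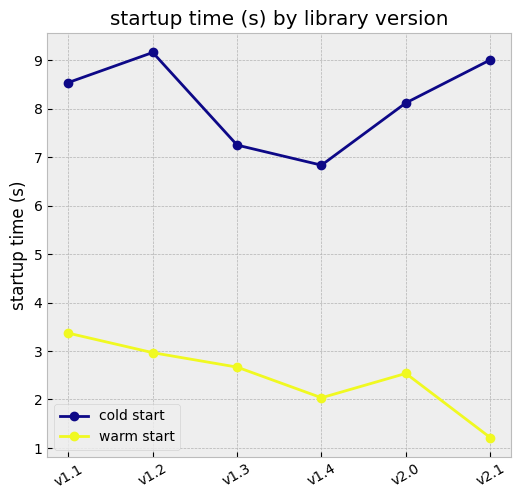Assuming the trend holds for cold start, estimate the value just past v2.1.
≈ 10

Last three: 7, 8, 9 → slope ≈ 1/step → next ≈ 10.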